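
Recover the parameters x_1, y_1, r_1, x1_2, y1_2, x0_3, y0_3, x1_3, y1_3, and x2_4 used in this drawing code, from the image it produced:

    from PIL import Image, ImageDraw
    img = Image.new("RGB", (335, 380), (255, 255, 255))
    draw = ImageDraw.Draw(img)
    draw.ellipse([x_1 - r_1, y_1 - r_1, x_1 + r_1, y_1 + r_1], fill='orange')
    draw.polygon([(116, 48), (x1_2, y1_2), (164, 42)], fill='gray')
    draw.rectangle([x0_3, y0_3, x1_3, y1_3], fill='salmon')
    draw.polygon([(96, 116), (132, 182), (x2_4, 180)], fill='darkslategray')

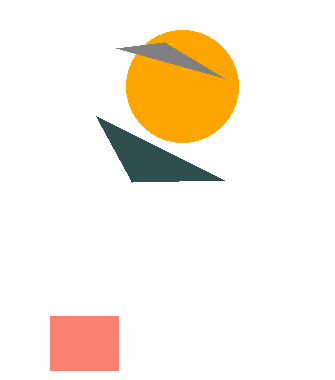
x_1 = 182, y_1 = 86, r_1 = 56, x1_2 = 224, y1_2 = 78, x0_3 = 50, y0_3 = 316, x1_3 = 118, y1_3 = 370, x2_4 = 224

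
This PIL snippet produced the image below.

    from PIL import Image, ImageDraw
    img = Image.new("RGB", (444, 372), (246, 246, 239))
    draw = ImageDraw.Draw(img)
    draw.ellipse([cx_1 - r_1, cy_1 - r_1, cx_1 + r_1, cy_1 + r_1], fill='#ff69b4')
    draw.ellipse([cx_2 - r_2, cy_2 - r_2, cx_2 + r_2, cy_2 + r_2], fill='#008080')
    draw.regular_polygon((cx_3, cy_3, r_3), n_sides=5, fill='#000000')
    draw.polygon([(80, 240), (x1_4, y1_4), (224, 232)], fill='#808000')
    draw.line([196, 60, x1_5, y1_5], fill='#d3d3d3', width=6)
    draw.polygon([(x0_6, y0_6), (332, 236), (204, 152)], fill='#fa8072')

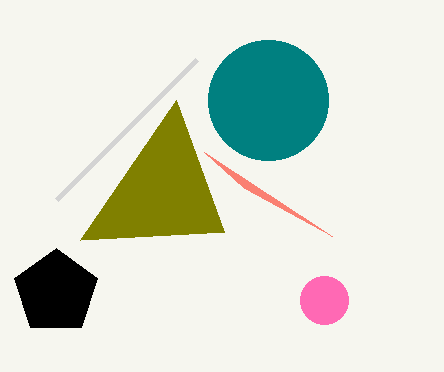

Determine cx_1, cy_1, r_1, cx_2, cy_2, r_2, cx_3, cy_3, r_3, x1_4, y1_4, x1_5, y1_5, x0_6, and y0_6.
cx_1 = 324
cy_1 = 300
r_1 = 24
cx_2 = 268
cy_2 = 100
r_2 = 60
cx_3 = 56
cy_3 = 292
r_3 = 44
x1_4 = 176
y1_4 = 100
x1_5 = 56
y1_5 = 200
x0_6 = 244
y0_6 = 188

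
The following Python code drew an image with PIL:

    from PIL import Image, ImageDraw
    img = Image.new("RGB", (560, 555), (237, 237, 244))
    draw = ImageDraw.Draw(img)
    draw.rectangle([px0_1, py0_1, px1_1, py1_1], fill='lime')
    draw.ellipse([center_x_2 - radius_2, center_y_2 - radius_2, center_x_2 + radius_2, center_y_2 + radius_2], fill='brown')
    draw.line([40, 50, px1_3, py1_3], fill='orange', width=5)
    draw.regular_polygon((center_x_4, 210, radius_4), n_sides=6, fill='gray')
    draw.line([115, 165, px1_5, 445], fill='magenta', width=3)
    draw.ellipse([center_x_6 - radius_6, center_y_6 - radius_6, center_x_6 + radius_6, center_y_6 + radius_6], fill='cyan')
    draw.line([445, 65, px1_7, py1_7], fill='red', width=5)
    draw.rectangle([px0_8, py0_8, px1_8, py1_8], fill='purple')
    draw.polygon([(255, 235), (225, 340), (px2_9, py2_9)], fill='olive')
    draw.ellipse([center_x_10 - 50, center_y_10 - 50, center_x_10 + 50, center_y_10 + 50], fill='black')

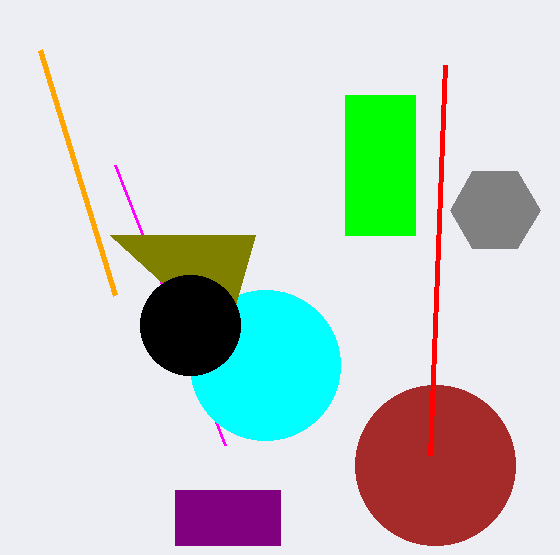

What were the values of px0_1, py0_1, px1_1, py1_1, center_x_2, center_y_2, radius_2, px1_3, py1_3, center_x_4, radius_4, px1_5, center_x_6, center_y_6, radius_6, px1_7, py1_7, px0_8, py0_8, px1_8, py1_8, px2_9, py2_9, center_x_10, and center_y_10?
px0_1 = 345, py0_1 = 95, px1_1 = 415, py1_1 = 235, center_x_2 = 435, center_y_2 = 465, radius_2 = 80, px1_3 = 115, py1_3 = 295, center_x_4 = 495, radius_4 = 45, px1_5 = 225, center_x_6 = 265, center_y_6 = 365, radius_6 = 75, px1_7 = 430, py1_7 = 455, px0_8 = 175, py0_8 = 490, px1_8 = 280, py1_8 = 545, px2_9 = 110, py2_9 = 235, center_x_10 = 190, center_y_10 = 325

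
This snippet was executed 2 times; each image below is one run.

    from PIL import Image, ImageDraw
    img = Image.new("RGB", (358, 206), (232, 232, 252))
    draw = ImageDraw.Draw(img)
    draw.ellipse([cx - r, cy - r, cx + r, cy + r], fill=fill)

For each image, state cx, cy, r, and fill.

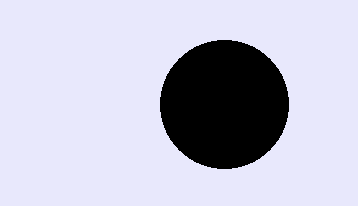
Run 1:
cx = 224
cy = 104
r = 64
fill = 'black'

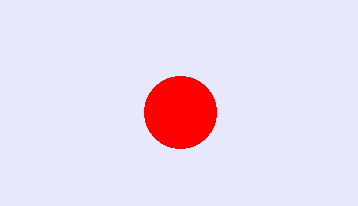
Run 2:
cx = 180; cy = 112; r = 36; fill = 'red'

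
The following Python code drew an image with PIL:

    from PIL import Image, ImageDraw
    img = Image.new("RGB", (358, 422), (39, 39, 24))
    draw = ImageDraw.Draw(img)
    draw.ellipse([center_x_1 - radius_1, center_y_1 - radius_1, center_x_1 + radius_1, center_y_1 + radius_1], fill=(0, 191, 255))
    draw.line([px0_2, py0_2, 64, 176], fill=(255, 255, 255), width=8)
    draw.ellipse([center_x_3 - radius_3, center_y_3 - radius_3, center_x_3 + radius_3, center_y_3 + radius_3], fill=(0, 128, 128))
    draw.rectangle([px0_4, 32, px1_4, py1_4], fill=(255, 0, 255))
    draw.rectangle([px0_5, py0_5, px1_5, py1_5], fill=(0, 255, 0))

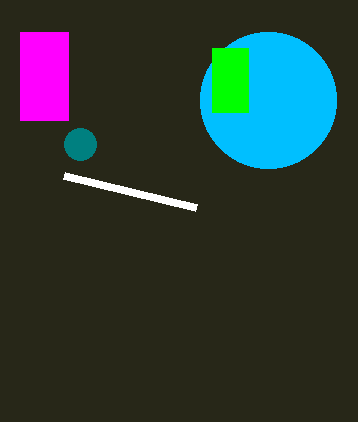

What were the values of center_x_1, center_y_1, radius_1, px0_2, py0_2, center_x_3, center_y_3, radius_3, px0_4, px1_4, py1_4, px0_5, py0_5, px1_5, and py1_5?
center_x_1 = 268
center_y_1 = 100
radius_1 = 68
px0_2 = 196
py0_2 = 208
center_x_3 = 80
center_y_3 = 144
radius_3 = 16
px0_4 = 20
px1_4 = 68
py1_4 = 120
px0_5 = 212
py0_5 = 48
px1_5 = 248
py1_5 = 112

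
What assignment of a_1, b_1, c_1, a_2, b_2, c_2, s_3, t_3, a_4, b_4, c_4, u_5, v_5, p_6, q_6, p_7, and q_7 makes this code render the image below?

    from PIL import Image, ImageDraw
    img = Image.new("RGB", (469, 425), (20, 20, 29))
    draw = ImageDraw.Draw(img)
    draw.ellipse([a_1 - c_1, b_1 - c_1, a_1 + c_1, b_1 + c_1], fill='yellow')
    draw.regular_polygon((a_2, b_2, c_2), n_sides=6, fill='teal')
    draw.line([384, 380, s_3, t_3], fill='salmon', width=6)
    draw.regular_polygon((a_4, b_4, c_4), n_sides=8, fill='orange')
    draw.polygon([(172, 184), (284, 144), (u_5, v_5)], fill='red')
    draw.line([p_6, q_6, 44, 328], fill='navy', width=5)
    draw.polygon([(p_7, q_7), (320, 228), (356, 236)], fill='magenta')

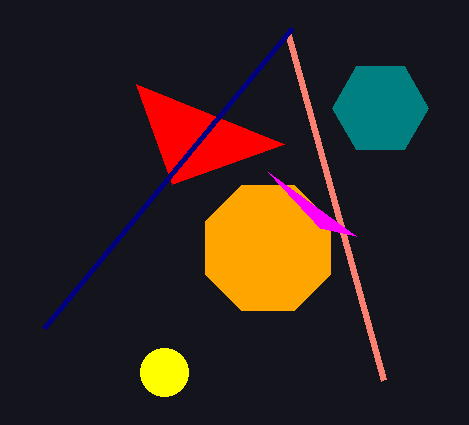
a_1 = 164, b_1 = 372, c_1 = 24, a_2 = 380, b_2 = 108, c_2 = 48, s_3 = 288, t_3 = 32, a_4 = 268, b_4 = 248, c_4 = 68, u_5 = 136, v_5 = 84, p_6 = 292, q_6 = 28, p_7 = 268, q_7 = 172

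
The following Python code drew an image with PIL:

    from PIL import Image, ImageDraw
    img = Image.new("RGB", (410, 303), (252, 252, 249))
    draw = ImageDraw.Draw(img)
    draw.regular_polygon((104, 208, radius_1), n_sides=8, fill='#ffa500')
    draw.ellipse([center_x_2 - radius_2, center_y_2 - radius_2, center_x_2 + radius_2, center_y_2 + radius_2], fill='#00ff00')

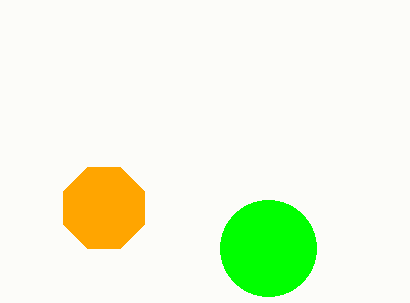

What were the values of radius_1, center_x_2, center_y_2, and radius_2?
radius_1 = 44, center_x_2 = 268, center_y_2 = 248, radius_2 = 48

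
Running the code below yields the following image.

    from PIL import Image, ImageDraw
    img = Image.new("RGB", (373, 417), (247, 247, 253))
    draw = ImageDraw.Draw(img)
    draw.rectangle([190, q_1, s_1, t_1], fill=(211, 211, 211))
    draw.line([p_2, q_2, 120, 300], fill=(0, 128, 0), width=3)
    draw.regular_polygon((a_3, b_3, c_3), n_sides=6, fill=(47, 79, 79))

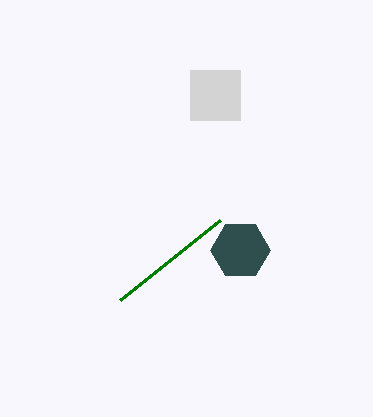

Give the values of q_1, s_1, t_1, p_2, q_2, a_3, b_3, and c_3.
q_1 = 70; s_1 = 240; t_1 = 120; p_2 = 220; q_2 = 220; a_3 = 240; b_3 = 250; c_3 = 30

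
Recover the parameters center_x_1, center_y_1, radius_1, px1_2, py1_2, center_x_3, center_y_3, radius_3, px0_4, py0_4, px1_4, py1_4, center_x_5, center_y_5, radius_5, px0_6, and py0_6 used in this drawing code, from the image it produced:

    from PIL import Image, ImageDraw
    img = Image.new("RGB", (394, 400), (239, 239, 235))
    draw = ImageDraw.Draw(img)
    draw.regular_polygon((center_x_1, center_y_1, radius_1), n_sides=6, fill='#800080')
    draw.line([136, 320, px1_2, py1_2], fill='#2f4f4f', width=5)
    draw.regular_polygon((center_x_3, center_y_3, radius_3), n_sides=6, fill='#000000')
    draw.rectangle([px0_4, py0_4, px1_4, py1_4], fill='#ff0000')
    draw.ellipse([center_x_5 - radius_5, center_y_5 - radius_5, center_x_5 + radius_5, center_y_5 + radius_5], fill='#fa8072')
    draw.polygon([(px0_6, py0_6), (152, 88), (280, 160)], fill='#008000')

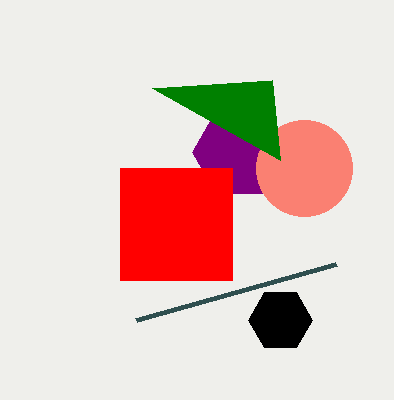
center_x_1 = 240
center_y_1 = 152
radius_1 = 48
px1_2 = 336
py1_2 = 264
center_x_3 = 280
center_y_3 = 320
radius_3 = 32
px0_4 = 120
py0_4 = 168
px1_4 = 232
py1_4 = 280
center_x_5 = 304
center_y_5 = 168
radius_5 = 48
px0_6 = 272
py0_6 = 80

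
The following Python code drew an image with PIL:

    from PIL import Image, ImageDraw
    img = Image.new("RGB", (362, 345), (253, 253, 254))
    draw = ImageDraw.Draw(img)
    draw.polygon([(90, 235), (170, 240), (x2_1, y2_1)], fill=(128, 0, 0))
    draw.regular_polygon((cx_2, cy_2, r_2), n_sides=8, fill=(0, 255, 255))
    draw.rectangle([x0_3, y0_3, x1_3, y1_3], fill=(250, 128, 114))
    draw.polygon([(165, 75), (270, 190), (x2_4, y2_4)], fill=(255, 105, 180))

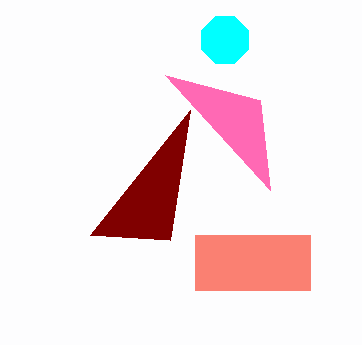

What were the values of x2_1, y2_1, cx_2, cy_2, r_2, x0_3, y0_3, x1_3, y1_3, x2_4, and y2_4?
x2_1 = 190
y2_1 = 110
cx_2 = 225
cy_2 = 40
r_2 = 25
x0_3 = 195
y0_3 = 235
x1_3 = 310
y1_3 = 290
x2_4 = 260
y2_4 = 100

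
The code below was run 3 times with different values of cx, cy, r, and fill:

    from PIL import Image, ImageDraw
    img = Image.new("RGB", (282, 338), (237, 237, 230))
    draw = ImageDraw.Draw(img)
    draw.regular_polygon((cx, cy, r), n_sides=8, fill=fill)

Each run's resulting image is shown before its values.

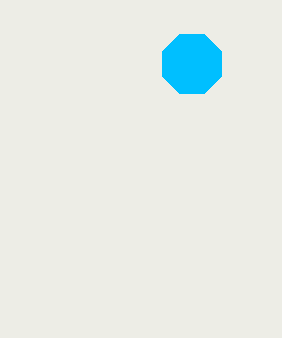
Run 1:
cx = 192; cy = 64; r = 32; fill = 'deepskyblue'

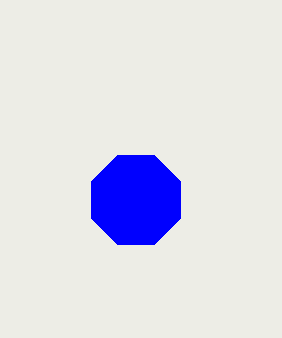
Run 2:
cx = 136
cy = 200
r = 48
fill = 'blue'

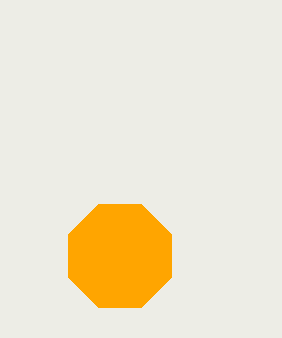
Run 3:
cx = 120
cy = 256
r = 56
fill = 'orange'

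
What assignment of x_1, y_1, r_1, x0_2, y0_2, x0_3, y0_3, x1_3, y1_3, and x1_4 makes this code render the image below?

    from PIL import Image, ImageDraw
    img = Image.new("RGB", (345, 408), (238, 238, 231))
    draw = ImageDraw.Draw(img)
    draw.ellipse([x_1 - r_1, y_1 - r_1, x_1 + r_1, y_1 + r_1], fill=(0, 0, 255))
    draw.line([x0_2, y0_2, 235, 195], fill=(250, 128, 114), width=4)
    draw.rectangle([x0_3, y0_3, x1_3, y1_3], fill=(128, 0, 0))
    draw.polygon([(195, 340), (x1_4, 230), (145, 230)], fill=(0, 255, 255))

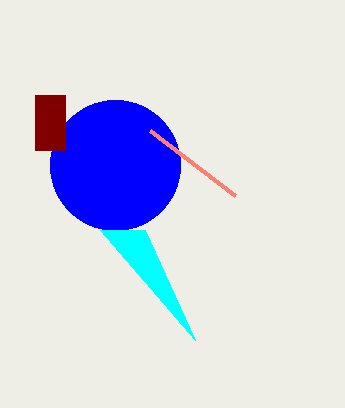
x_1 = 115; y_1 = 165; r_1 = 65; x0_2 = 150; y0_2 = 130; x0_3 = 35; y0_3 = 95; x1_3 = 65; y1_3 = 150; x1_4 = 100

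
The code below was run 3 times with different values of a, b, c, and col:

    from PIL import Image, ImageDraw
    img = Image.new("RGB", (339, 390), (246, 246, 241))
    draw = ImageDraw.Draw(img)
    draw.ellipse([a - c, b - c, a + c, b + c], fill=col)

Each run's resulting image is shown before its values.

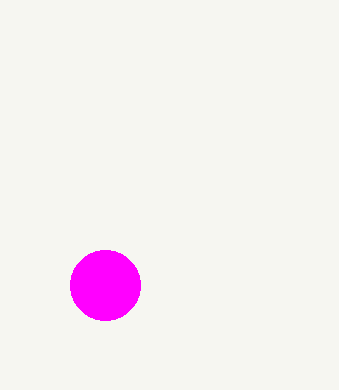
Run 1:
a = 105; b = 285; c = 35; col = 'magenta'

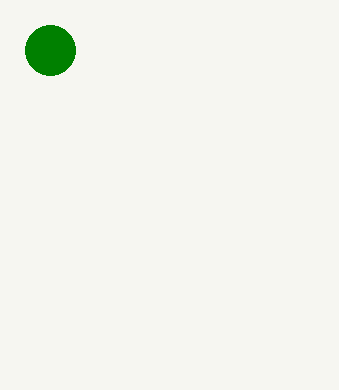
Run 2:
a = 50
b = 50
c = 25
col = 'green'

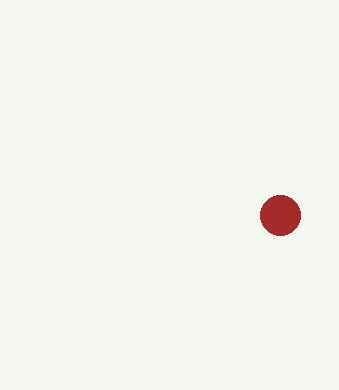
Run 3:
a = 280; b = 215; c = 20; col = 'brown'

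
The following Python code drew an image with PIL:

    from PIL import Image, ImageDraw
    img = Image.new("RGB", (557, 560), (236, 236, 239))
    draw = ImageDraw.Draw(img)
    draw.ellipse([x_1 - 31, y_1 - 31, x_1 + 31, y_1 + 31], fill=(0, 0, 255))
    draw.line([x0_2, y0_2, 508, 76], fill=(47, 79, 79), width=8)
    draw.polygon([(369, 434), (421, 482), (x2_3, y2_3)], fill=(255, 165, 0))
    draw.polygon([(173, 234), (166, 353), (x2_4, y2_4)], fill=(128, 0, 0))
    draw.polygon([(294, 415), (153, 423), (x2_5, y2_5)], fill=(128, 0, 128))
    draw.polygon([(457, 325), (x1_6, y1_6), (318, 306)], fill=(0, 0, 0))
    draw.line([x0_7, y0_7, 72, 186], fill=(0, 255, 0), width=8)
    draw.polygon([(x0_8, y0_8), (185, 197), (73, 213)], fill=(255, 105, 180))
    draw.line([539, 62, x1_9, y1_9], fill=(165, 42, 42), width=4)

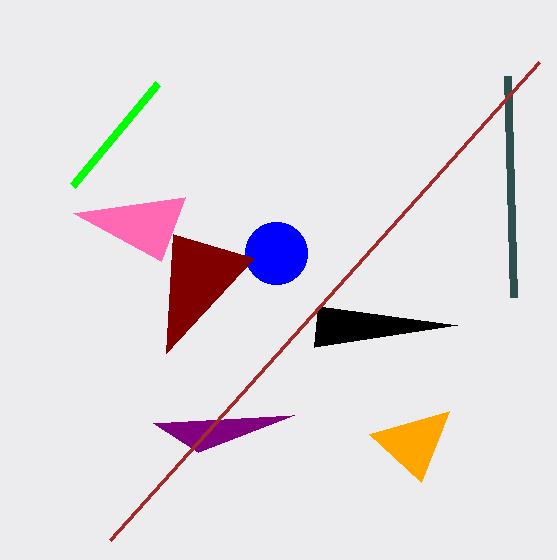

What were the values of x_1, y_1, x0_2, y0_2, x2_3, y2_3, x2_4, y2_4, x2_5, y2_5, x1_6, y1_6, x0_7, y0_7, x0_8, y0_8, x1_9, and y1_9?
x_1 = 276
y_1 = 253
x0_2 = 514
y0_2 = 297
x2_3 = 449
y2_3 = 411
x2_4 = 254
y2_4 = 258
x2_5 = 198
y2_5 = 452
x1_6 = 314
y1_6 = 347
x0_7 = 157
y0_7 = 84
x0_8 = 161
y0_8 = 261
x1_9 = 110
y1_9 = 540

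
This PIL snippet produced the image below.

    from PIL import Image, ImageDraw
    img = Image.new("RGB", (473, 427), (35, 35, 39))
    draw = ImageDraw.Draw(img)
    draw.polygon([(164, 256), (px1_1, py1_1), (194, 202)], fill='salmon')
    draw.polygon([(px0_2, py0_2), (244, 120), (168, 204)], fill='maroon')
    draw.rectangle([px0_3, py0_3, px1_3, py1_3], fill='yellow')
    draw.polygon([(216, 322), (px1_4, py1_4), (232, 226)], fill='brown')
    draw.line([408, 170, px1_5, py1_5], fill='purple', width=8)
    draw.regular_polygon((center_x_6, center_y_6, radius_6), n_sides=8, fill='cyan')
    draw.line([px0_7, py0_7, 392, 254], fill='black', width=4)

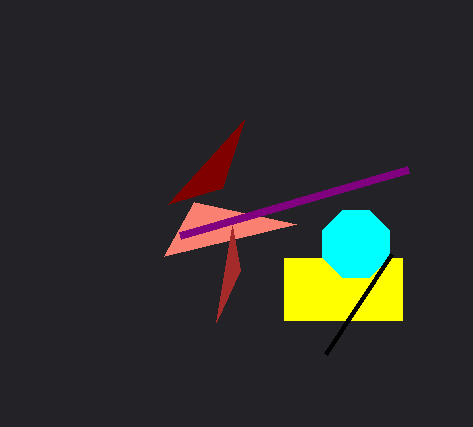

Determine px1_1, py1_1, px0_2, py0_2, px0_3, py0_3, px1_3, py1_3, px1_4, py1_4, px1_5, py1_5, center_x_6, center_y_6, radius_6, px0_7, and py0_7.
px1_1 = 296; py1_1 = 224; px0_2 = 222; py0_2 = 188; px0_3 = 284; py0_3 = 258; px1_3 = 402; py1_3 = 320; px1_4 = 240; py1_4 = 270; px1_5 = 180; py1_5 = 236; center_x_6 = 356; center_y_6 = 244; radius_6 = 36; px0_7 = 326; py0_7 = 354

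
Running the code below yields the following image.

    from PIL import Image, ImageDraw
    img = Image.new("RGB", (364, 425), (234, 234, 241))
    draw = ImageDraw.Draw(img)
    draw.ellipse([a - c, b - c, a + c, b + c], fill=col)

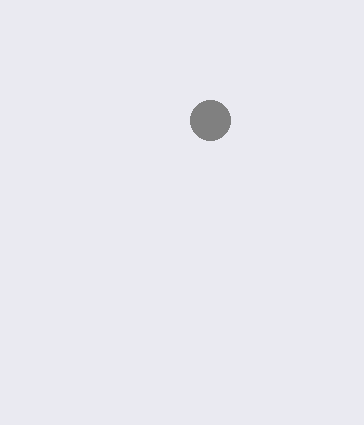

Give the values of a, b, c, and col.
a = 210; b = 120; c = 20; col = 'gray'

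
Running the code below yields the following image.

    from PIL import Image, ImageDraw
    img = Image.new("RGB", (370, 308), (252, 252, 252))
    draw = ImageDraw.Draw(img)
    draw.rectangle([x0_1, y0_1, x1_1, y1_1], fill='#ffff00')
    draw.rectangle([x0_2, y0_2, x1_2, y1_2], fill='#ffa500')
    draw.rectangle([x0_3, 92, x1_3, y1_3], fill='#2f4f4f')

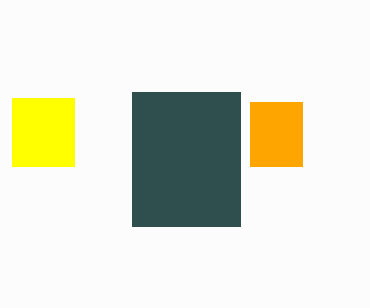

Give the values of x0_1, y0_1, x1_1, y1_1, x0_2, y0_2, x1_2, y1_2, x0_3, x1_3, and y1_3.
x0_1 = 12; y0_1 = 98; x1_1 = 74; y1_1 = 166; x0_2 = 250; y0_2 = 102; x1_2 = 302; y1_2 = 166; x0_3 = 132; x1_3 = 240; y1_3 = 226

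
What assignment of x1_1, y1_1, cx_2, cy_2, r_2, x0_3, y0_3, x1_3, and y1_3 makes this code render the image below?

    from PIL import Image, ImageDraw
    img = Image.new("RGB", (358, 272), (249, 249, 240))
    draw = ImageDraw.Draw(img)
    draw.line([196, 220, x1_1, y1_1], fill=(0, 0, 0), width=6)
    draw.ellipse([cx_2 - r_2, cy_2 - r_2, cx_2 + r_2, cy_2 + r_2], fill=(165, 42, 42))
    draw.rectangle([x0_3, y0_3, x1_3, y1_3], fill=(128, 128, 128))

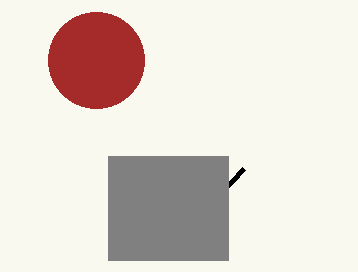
x1_1 = 244
y1_1 = 168
cx_2 = 96
cy_2 = 60
r_2 = 48
x0_3 = 108
y0_3 = 156
x1_3 = 228
y1_3 = 260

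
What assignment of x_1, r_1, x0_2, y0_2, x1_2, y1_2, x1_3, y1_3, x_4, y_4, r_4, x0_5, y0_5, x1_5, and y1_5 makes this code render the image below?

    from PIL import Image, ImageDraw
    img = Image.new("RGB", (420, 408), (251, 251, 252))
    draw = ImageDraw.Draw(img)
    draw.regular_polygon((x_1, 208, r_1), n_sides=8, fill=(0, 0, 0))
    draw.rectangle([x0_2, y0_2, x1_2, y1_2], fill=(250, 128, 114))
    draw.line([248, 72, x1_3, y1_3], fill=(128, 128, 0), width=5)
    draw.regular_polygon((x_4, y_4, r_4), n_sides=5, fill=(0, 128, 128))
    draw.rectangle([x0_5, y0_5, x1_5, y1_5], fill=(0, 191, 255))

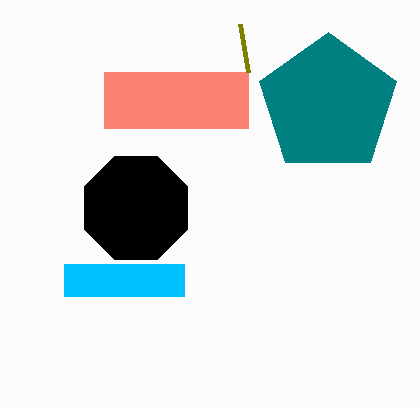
x_1 = 136; r_1 = 56; x0_2 = 104; y0_2 = 72; x1_2 = 248; y1_2 = 128; x1_3 = 240; y1_3 = 24; x_4 = 328; y_4 = 104; r_4 = 72; x0_5 = 64; y0_5 = 264; x1_5 = 184; y1_5 = 296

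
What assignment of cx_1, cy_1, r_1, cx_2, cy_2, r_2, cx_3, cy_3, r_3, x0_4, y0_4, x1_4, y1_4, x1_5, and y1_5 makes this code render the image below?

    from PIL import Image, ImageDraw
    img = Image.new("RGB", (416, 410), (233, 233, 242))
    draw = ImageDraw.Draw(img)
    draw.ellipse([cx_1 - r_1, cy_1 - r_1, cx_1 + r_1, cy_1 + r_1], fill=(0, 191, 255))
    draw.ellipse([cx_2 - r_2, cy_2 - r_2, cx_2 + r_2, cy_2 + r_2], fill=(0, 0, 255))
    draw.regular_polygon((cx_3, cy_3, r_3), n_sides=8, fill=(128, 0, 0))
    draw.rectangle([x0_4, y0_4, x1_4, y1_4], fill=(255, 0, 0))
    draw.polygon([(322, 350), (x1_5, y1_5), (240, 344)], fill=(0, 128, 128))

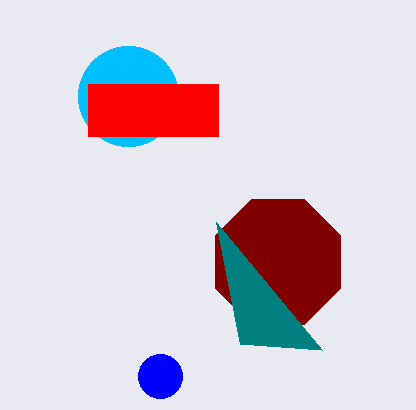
cx_1 = 128, cy_1 = 96, r_1 = 50, cx_2 = 160, cy_2 = 376, r_2 = 22, cx_3 = 278, cy_3 = 262, r_3 = 68, x0_4 = 88, y0_4 = 84, x1_4 = 218, y1_4 = 136, x1_5 = 216, y1_5 = 222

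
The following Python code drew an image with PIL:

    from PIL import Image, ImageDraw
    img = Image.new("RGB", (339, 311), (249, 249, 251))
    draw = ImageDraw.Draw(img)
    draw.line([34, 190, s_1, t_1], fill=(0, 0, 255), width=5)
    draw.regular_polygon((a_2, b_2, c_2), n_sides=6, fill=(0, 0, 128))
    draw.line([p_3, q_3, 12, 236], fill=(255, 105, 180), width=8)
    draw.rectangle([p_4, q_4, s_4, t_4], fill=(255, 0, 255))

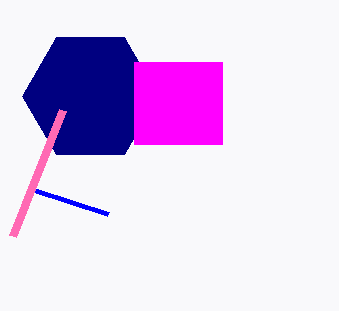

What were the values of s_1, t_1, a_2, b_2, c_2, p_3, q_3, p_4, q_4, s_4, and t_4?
s_1 = 108
t_1 = 214
a_2 = 90
b_2 = 96
c_2 = 68
p_3 = 62
q_3 = 110
p_4 = 134
q_4 = 62
s_4 = 222
t_4 = 144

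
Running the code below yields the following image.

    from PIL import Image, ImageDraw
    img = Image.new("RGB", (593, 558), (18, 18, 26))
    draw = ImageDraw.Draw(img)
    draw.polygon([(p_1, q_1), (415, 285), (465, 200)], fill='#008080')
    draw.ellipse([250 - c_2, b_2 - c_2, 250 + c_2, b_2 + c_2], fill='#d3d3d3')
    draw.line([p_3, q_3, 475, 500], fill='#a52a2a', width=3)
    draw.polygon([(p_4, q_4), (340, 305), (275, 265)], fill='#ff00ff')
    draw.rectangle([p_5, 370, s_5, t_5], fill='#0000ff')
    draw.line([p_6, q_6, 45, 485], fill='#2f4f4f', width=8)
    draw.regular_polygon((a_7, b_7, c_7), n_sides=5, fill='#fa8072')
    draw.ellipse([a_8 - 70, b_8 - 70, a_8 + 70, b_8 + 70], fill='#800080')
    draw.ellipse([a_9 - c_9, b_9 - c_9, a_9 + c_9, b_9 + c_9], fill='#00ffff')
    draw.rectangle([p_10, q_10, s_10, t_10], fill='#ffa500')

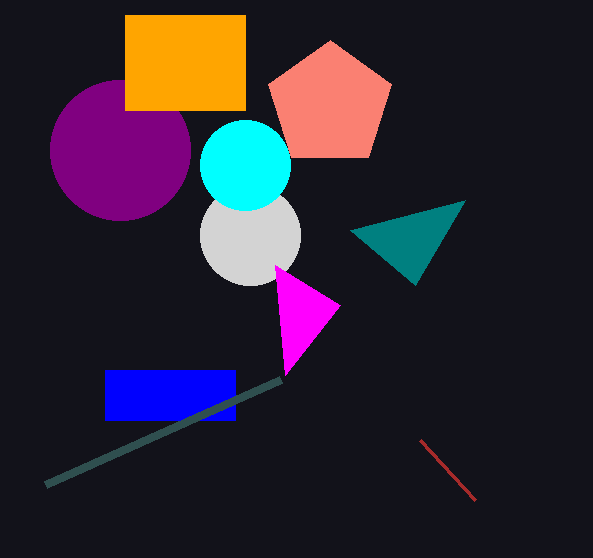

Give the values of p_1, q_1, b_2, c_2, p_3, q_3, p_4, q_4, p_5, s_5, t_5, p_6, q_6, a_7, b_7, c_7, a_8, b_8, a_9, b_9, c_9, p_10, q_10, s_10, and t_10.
p_1 = 350, q_1 = 230, b_2 = 235, c_2 = 50, p_3 = 420, q_3 = 440, p_4 = 285, q_4 = 375, p_5 = 105, s_5 = 235, t_5 = 420, p_6 = 280, q_6 = 380, a_7 = 330, b_7 = 105, c_7 = 65, a_8 = 120, b_8 = 150, a_9 = 245, b_9 = 165, c_9 = 45, p_10 = 125, q_10 = 15, s_10 = 245, t_10 = 110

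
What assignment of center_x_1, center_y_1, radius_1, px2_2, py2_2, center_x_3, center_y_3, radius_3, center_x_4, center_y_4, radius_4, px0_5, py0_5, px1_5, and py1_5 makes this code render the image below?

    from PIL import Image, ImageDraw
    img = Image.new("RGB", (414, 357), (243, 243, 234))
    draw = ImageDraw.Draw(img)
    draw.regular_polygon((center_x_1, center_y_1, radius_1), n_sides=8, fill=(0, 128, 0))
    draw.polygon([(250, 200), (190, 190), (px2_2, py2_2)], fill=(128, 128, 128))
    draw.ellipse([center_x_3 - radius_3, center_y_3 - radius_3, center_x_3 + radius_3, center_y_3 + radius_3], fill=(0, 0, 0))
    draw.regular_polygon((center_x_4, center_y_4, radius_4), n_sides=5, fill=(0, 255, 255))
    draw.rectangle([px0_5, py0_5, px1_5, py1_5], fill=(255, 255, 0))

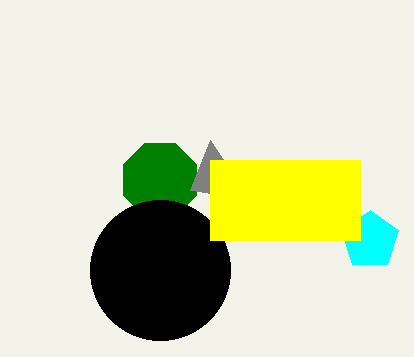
center_x_1 = 160
center_y_1 = 180
radius_1 = 40
px2_2 = 210
py2_2 = 140
center_x_3 = 160
center_y_3 = 270
radius_3 = 70
center_x_4 = 370
center_y_4 = 240
radius_4 = 30
px0_5 = 210
py0_5 = 160
px1_5 = 360
py1_5 = 240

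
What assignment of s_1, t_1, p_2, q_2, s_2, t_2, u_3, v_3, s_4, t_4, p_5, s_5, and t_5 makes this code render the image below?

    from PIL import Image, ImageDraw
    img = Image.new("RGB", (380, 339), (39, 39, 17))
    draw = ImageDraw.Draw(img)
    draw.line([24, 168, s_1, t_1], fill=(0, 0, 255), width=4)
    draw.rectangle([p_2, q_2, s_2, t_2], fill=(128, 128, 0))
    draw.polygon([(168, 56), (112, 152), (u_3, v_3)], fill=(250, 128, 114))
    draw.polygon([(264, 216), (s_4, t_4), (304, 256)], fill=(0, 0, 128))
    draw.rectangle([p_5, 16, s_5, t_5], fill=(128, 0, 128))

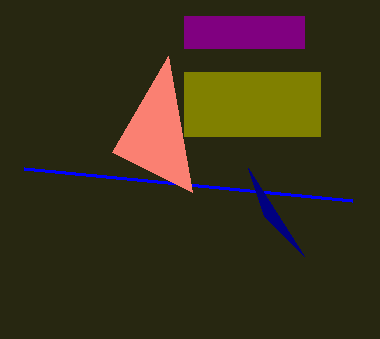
s_1 = 352, t_1 = 200, p_2 = 184, q_2 = 72, s_2 = 320, t_2 = 136, u_3 = 192, v_3 = 192, s_4 = 248, t_4 = 168, p_5 = 184, s_5 = 304, t_5 = 48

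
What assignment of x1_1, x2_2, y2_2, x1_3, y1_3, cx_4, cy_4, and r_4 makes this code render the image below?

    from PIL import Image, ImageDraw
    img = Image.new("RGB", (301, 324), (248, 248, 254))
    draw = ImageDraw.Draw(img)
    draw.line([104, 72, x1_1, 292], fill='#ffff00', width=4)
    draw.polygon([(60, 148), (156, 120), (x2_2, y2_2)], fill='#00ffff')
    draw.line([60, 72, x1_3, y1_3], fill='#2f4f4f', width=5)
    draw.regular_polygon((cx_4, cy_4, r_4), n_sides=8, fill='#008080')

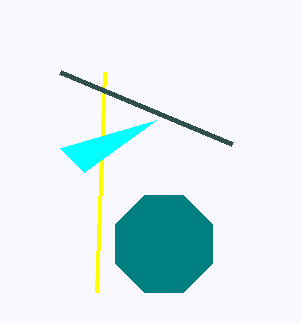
x1_1 = 96; x2_2 = 84; y2_2 = 172; x1_3 = 232; y1_3 = 144; cx_4 = 164; cy_4 = 244; r_4 = 52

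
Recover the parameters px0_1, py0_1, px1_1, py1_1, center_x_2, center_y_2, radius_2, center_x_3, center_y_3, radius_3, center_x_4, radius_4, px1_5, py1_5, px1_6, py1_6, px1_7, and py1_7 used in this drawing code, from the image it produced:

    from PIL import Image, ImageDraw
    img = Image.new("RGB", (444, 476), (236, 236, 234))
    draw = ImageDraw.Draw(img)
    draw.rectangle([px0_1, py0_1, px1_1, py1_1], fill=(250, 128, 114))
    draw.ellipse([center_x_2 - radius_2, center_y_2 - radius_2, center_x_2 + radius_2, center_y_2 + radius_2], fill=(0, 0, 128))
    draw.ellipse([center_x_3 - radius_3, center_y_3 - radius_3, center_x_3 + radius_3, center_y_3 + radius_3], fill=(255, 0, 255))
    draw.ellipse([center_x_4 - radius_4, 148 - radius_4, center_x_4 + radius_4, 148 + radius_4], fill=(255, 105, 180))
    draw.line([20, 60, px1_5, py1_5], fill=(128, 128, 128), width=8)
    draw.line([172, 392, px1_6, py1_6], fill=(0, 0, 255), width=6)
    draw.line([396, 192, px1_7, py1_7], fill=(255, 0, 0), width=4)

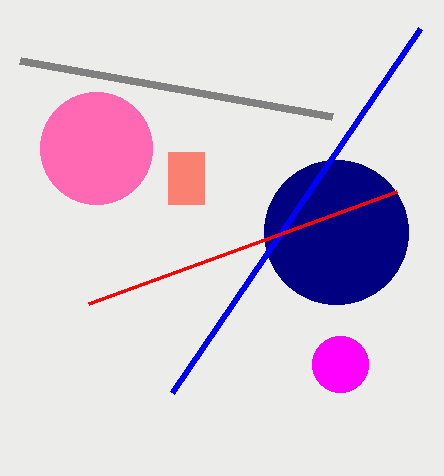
px0_1 = 168, py0_1 = 152, px1_1 = 204, py1_1 = 204, center_x_2 = 336, center_y_2 = 232, radius_2 = 72, center_x_3 = 340, center_y_3 = 364, radius_3 = 28, center_x_4 = 96, radius_4 = 56, px1_5 = 332, py1_5 = 116, px1_6 = 420, py1_6 = 28, px1_7 = 88, py1_7 = 304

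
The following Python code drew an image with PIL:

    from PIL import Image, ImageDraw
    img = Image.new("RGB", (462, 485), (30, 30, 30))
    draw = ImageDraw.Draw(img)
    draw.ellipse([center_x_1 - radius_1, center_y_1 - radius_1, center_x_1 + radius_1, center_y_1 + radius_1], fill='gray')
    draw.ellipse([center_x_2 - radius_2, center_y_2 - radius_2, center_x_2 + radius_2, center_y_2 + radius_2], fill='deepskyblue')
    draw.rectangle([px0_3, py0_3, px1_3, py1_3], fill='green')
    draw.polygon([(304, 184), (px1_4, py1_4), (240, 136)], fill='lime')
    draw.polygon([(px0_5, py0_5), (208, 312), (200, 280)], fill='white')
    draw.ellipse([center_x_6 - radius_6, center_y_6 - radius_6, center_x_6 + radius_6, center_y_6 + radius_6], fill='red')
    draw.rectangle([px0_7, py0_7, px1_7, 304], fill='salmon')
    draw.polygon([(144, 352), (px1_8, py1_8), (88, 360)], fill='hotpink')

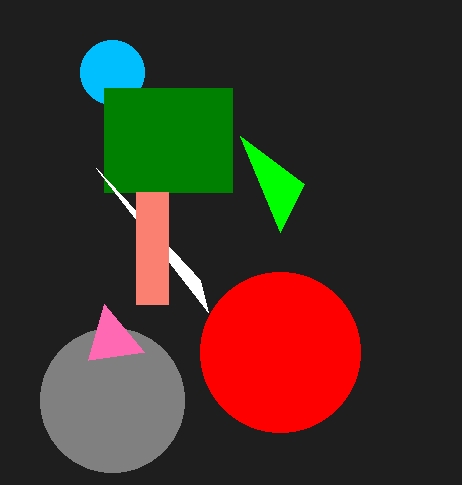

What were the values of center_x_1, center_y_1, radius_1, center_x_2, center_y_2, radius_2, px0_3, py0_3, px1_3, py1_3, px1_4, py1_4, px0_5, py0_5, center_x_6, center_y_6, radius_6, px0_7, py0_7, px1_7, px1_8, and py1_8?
center_x_1 = 112
center_y_1 = 400
radius_1 = 72
center_x_2 = 112
center_y_2 = 72
radius_2 = 32
px0_3 = 104
py0_3 = 88
px1_3 = 232
py1_3 = 192
px1_4 = 280
py1_4 = 232
px0_5 = 96
py0_5 = 168
center_x_6 = 280
center_y_6 = 352
radius_6 = 80
px0_7 = 136
py0_7 = 192
px1_7 = 168
px1_8 = 104
py1_8 = 304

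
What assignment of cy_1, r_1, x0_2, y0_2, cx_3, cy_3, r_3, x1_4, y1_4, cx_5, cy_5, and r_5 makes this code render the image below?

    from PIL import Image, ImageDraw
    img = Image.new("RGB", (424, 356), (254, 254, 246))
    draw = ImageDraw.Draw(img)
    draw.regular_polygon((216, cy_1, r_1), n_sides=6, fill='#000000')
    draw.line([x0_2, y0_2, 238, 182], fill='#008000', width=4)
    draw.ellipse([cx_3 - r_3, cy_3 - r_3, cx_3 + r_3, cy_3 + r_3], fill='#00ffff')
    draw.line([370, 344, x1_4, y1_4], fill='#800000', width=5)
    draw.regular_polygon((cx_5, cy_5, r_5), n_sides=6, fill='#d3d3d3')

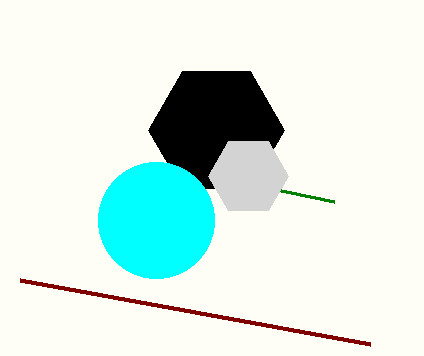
cy_1 = 130, r_1 = 68, x0_2 = 334, y0_2 = 202, cx_3 = 156, cy_3 = 220, r_3 = 58, x1_4 = 20, y1_4 = 280, cx_5 = 248, cy_5 = 176, r_5 = 40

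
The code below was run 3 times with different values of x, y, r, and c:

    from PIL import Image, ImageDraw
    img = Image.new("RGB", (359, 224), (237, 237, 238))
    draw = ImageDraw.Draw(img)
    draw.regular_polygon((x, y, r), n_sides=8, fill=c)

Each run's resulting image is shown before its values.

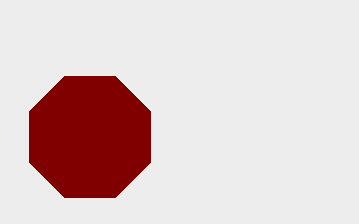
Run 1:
x = 90
y = 137
r = 66
c = 'maroon'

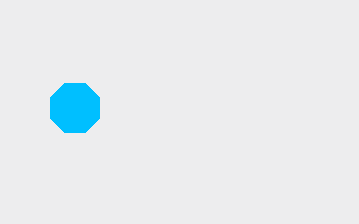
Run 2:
x = 75; y = 108; r = 27; c = 'deepskyblue'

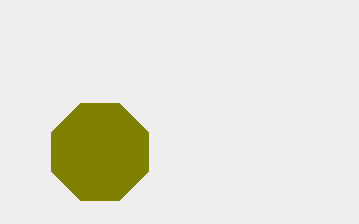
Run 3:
x = 100; y = 152; r = 52; c = 'olive'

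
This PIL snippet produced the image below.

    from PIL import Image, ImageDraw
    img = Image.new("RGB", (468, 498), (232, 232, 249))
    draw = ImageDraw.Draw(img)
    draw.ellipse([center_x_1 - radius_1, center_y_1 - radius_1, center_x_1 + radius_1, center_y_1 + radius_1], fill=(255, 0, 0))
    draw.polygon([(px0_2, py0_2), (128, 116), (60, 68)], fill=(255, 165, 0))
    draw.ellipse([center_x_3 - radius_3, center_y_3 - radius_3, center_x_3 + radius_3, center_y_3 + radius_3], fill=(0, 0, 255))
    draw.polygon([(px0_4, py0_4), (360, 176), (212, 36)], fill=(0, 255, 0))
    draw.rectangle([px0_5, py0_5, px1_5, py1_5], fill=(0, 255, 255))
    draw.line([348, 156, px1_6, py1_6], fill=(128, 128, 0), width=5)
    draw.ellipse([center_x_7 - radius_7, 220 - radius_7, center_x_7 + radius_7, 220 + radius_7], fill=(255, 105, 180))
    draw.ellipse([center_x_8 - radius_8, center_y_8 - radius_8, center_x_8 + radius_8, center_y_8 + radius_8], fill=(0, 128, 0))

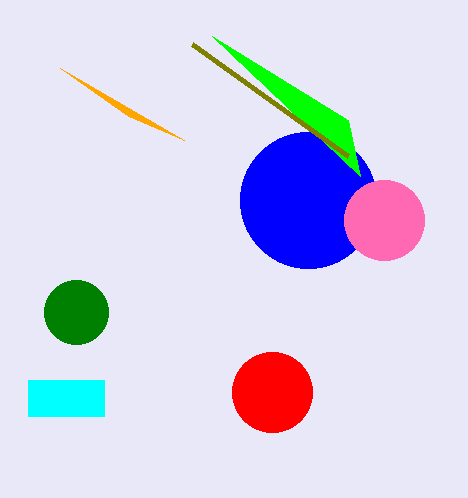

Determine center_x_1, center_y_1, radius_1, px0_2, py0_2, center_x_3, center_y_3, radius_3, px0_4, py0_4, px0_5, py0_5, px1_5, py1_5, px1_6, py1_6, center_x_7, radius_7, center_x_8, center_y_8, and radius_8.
center_x_1 = 272
center_y_1 = 392
radius_1 = 40
px0_2 = 184
py0_2 = 140
center_x_3 = 308
center_y_3 = 200
radius_3 = 68
px0_4 = 348
py0_4 = 120
px0_5 = 28
py0_5 = 380
px1_5 = 104
py1_5 = 416
px1_6 = 192
py1_6 = 44
center_x_7 = 384
radius_7 = 40
center_x_8 = 76
center_y_8 = 312
radius_8 = 32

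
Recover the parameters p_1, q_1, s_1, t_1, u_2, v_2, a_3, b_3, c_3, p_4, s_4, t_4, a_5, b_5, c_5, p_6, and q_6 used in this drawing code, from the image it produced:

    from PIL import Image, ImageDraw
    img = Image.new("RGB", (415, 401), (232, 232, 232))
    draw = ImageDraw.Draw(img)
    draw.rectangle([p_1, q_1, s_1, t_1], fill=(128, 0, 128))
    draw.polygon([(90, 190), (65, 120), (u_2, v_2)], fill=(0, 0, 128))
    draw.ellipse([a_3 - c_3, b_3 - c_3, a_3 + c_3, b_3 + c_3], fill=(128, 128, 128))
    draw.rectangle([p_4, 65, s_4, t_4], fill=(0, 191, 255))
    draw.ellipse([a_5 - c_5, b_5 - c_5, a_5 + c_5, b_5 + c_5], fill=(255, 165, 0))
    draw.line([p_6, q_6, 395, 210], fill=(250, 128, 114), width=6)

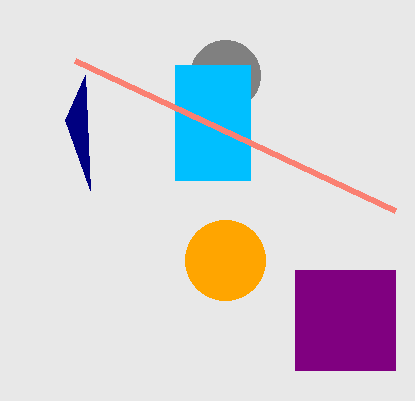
p_1 = 295
q_1 = 270
s_1 = 395
t_1 = 370
u_2 = 85
v_2 = 75
a_3 = 225
b_3 = 75
c_3 = 35
p_4 = 175
s_4 = 250
t_4 = 180
a_5 = 225
b_5 = 260
c_5 = 40
p_6 = 75
q_6 = 60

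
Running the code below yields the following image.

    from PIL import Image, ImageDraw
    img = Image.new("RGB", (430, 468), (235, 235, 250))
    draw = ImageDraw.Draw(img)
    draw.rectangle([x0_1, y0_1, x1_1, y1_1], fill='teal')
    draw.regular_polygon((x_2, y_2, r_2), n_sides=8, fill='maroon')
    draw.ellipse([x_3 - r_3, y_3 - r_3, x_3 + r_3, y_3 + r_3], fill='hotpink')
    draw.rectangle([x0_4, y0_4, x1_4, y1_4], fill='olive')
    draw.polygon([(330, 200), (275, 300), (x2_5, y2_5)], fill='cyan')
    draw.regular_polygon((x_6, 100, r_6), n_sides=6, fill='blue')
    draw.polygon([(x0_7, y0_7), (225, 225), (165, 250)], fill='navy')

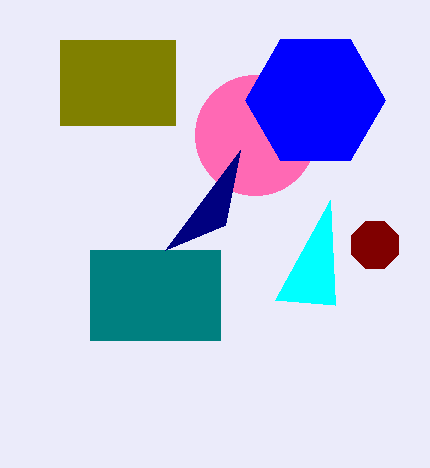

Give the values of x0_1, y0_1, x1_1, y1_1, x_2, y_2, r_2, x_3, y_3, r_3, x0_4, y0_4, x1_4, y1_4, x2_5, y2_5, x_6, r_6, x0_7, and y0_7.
x0_1 = 90
y0_1 = 250
x1_1 = 220
y1_1 = 340
x_2 = 375
y_2 = 245
r_2 = 25
x_3 = 255
y_3 = 135
r_3 = 60
x0_4 = 60
y0_4 = 40
x1_4 = 175
y1_4 = 125
x2_5 = 335
y2_5 = 305
x_6 = 315
r_6 = 70
x0_7 = 240
y0_7 = 150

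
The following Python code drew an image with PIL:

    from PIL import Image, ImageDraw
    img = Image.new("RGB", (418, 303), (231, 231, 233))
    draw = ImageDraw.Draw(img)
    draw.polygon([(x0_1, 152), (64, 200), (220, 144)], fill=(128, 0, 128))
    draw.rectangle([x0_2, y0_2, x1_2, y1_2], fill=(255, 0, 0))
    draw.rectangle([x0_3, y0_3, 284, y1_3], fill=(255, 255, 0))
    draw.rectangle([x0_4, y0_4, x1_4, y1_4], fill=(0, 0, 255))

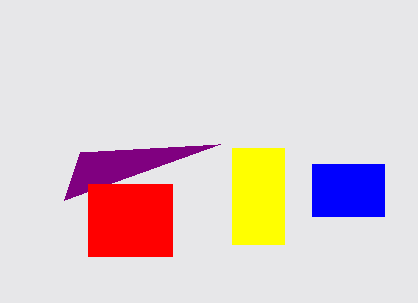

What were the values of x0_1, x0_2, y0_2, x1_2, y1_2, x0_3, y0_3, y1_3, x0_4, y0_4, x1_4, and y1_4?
x0_1 = 80, x0_2 = 88, y0_2 = 184, x1_2 = 172, y1_2 = 256, x0_3 = 232, y0_3 = 148, y1_3 = 244, x0_4 = 312, y0_4 = 164, x1_4 = 384, y1_4 = 216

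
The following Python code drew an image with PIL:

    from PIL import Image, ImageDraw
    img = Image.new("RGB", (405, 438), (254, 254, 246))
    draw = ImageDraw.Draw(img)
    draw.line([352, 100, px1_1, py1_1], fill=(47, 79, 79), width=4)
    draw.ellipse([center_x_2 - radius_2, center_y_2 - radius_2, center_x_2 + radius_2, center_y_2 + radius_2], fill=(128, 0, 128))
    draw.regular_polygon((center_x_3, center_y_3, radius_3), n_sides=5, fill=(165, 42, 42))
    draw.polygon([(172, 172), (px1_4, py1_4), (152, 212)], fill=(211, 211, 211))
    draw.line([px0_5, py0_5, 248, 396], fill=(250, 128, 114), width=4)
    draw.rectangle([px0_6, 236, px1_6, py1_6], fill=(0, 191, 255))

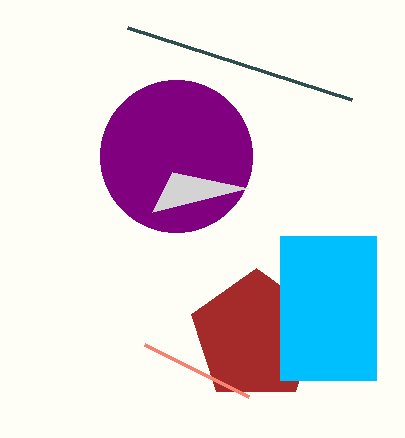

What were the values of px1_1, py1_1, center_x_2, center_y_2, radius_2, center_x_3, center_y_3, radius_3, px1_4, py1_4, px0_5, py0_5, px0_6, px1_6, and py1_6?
px1_1 = 128
py1_1 = 28
center_x_2 = 176
center_y_2 = 156
radius_2 = 76
center_x_3 = 256
center_y_3 = 336
radius_3 = 68
px1_4 = 248
py1_4 = 188
px0_5 = 144
py0_5 = 344
px0_6 = 280
px1_6 = 376
py1_6 = 380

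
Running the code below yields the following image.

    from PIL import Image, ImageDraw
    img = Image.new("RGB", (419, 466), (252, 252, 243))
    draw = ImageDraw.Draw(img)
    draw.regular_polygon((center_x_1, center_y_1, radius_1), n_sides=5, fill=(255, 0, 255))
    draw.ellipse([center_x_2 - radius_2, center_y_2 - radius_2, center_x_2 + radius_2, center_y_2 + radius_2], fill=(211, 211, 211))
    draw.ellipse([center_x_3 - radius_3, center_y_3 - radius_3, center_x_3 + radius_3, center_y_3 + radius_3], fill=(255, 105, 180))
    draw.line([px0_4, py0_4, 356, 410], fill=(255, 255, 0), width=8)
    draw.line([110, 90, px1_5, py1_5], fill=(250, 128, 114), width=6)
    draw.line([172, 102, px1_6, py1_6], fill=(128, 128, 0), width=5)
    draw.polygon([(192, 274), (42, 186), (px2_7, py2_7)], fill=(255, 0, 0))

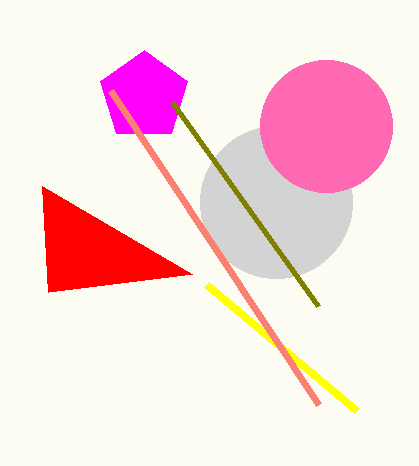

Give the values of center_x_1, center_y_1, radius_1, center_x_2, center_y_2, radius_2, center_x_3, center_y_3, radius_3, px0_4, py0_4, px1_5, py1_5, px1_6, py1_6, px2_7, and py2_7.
center_x_1 = 144, center_y_1 = 96, radius_1 = 46, center_x_2 = 276, center_y_2 = 202, radius_2 = 76, center_x_3 = 326, center_y_3 = 126, radius_3 = 66, px0_4 = 206, py0_4 = 284, px1_5 = 318, py1_5 = 404, px1_6 = 318, py1_6 = 306, px2_7 = 48, py2_7 = 292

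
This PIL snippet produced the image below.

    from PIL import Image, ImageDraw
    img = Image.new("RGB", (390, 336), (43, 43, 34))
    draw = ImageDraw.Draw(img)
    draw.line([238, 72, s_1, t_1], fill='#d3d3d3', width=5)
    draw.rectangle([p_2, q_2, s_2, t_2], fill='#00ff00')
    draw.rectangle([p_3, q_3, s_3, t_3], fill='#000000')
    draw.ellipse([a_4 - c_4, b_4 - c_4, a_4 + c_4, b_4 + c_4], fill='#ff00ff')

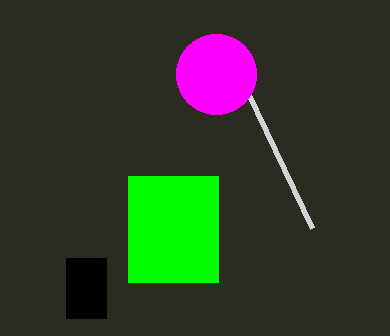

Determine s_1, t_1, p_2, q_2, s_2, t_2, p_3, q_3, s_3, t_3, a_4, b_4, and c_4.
s_1 = 312, t_1 = 228, p_2 = 128, q_2 = 176, s_2 = 218, t_2 = 282, p_3 = 66, q_3 = 258, s_3 = 106, t_3 = 318, a_4 = 216, b_4 = 74, c_4 = 40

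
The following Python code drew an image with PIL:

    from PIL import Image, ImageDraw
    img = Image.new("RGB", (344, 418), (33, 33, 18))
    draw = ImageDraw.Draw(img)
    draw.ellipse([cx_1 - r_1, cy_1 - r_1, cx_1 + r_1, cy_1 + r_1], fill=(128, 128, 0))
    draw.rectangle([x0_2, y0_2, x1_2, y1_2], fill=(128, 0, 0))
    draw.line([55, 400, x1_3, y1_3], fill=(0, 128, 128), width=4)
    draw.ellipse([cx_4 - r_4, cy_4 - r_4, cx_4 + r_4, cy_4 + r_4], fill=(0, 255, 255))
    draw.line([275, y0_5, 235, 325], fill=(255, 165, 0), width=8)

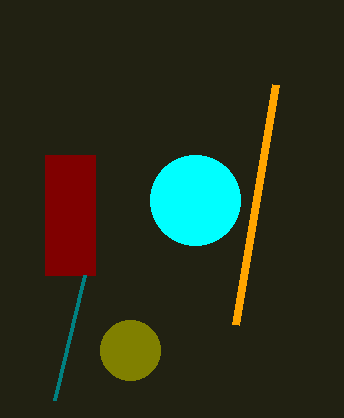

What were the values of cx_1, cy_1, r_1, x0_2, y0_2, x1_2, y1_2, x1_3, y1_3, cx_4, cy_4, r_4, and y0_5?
cx_1 = 130; cy_1 = 350; r_1 = 30; x0_2 = 45; y0_2 = 155; x1_2 = 95; y1_2 = 275; x1_3 = 85; y1_3 = 275; cx_4 = 195; cy_4 = 200; r_4 = 45; y0_5 = 85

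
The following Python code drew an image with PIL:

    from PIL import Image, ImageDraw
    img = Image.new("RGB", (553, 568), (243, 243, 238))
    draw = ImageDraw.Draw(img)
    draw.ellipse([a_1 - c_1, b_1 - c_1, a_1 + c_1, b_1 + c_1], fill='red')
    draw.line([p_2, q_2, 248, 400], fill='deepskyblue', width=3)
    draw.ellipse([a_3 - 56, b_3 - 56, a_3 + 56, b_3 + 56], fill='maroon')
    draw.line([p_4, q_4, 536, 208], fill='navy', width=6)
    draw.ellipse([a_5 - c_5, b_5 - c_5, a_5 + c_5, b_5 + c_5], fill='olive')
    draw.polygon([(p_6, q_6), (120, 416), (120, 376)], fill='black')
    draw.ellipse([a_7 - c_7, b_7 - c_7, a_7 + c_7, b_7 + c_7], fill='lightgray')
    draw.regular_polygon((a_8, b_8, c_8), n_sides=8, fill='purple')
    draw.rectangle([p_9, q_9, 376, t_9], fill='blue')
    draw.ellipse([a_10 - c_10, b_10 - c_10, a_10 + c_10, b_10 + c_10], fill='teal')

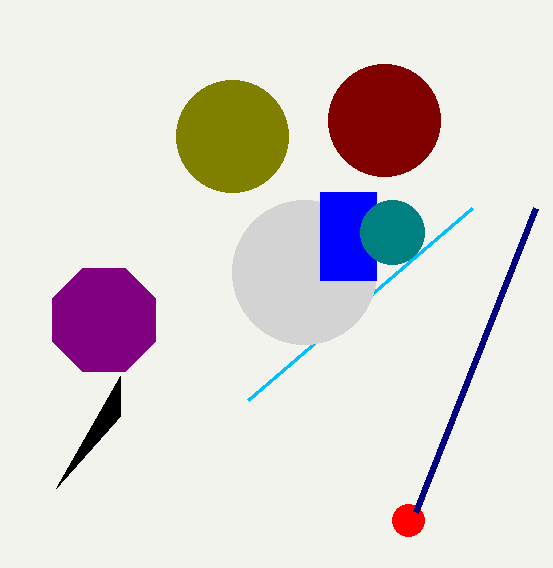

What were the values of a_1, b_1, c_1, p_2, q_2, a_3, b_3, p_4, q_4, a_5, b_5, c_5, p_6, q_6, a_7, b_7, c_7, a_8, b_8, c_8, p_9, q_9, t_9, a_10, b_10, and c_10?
a_1 = 408
b_1 = 520
c_1 = 16
p_2 = 472
q_2 = 208
a_3 = 384
b_3 = 120
p_4 = 416
q_4 = 512
a_5 = 232
b_5 = 136
c_5 = 56
p_6 = 56
q_6 = 488
a_7 = 304
b_7 = 272
c_7 = 72
a_8 = 104
b_8 = 320
c_8 = 56
p_9 = 320
q_9 = 192
t_9 = 280
a_10 = 392
b_10 = 232
c_10 = 32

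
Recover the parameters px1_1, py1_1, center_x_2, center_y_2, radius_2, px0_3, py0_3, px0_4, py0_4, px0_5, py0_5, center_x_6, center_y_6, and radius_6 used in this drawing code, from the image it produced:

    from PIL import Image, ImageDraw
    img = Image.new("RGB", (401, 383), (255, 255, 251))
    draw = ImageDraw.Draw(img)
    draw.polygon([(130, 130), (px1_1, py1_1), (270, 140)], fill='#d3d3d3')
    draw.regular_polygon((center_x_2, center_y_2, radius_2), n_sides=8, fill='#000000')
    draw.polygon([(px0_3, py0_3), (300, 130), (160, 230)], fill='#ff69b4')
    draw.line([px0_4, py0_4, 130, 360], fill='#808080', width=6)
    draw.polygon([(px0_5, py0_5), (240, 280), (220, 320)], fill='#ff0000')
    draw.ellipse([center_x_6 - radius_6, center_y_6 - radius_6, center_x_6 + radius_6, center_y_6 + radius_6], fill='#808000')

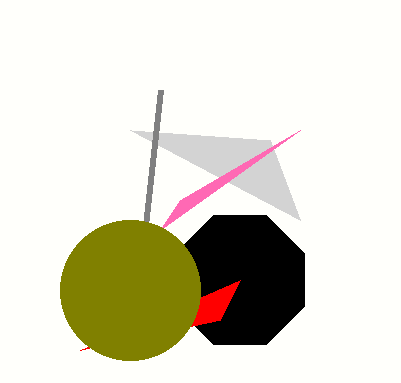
px1_1 = 300
py1_1 = 220
center_x_2 = 240
center_y_2 = 280
radius_2 = 70
px0_3 = 180
py0_3 = 200
px0_4 = 160
py0_4 = 90
px0_5 = 80
py0_5 = 350
center_x_6 = 130
center_y_6 = 290
radius_6 = 70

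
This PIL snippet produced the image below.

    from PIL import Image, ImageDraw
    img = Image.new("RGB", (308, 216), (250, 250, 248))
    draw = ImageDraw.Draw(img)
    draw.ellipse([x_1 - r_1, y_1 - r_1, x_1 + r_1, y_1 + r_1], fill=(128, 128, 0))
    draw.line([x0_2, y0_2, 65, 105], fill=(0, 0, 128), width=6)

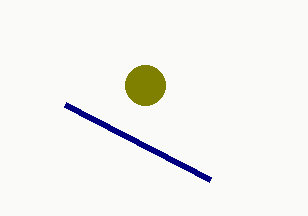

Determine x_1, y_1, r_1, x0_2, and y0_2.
x_1 = 145; y_1 = 85; r_1 = 20; x0_2 = 210; y0_2 = 180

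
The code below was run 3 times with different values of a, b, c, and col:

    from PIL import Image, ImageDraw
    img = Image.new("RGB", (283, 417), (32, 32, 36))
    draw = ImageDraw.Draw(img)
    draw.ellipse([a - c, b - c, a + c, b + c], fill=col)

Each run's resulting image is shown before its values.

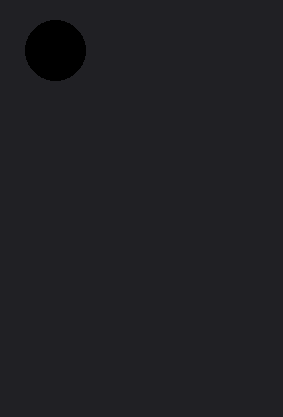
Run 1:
a = 55; b = 50; c = 30; col = 'black'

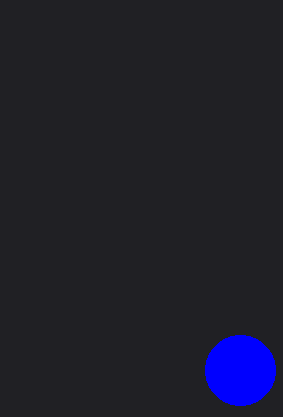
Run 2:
a = 240; b = 370; c = 35; col = 'blue'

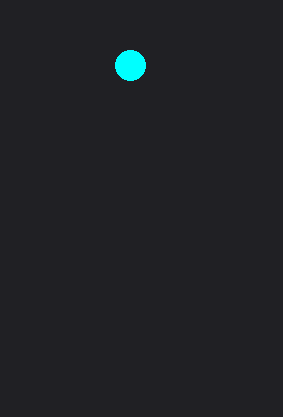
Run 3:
a = 130, b = 65, c = 15, col = 'cyan'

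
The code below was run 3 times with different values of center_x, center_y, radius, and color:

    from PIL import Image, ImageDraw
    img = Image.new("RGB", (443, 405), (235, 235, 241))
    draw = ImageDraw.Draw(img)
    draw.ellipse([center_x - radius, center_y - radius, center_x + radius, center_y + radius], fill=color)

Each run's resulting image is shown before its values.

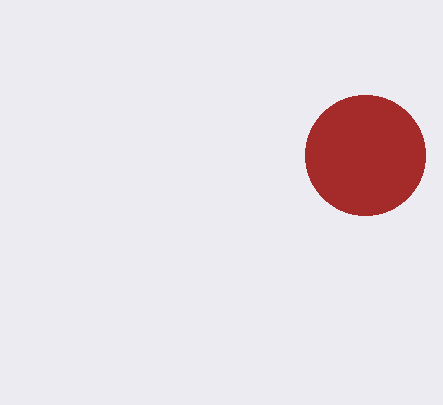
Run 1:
center_x = 365; center_y = 155; radius = 60; color = 'brown'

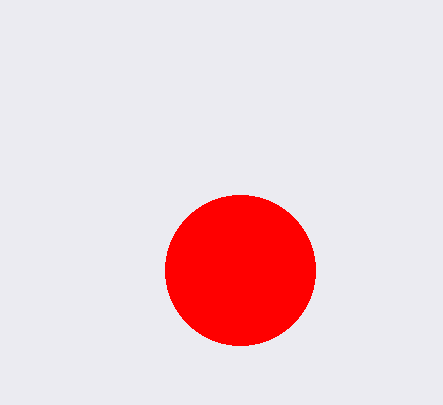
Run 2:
center_x = 240, center_y = 270, radius = 75, color = 'red'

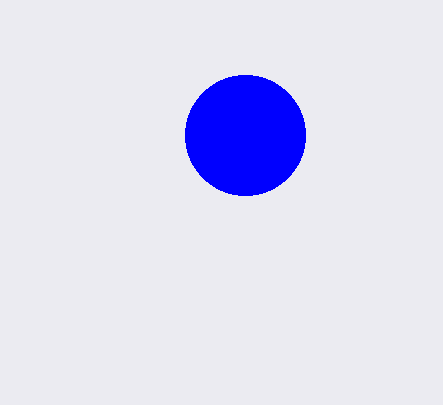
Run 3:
center_x = 245
center_y = 135
radius = 60
color = 'blue'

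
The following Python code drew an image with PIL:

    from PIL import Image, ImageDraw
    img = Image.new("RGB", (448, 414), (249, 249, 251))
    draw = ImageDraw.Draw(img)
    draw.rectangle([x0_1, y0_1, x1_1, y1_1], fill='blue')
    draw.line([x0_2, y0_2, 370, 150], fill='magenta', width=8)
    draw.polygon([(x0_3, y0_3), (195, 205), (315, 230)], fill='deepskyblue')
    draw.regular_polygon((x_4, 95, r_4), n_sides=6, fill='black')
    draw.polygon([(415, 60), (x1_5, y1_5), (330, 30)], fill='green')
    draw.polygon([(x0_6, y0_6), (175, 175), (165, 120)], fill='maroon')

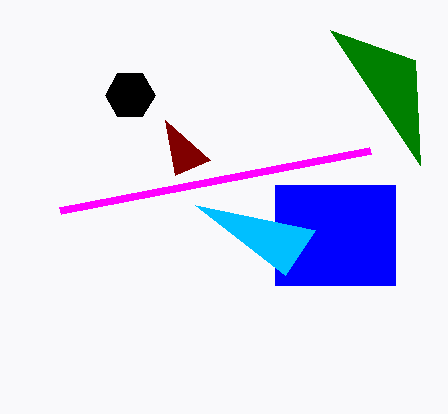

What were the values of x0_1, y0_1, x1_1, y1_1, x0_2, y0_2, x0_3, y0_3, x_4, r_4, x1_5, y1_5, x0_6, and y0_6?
x0_1 = 275
y0_1 = 185
x1_1 = 395
y1_1 = 285
x0_2 = 60
y0_2 = 210
x0_3 = 285
y0_3 = 275
x_4 = 130
r_4 = 25
x1_5 = 420
y1_5 = 165
x0_6 = 210
y0_6 = 160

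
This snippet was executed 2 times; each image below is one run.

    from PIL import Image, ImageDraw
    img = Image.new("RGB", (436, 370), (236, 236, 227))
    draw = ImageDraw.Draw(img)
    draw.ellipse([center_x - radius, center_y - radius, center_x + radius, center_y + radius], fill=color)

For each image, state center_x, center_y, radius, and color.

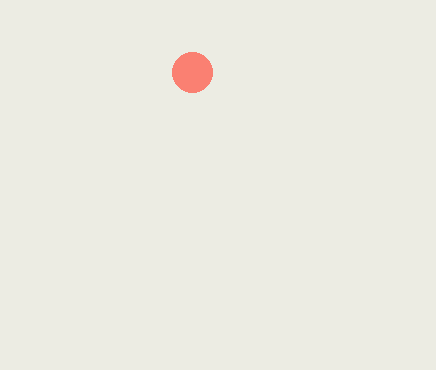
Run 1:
center_x = 192
center_y = 72
radius = 20
color = 'salmon'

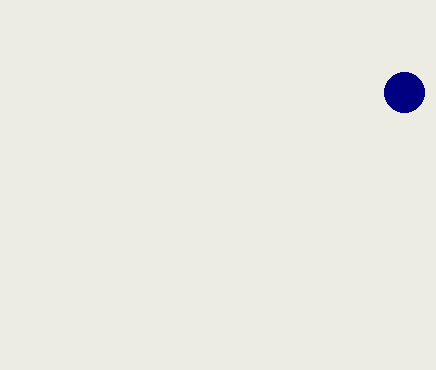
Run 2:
center_x = 404; center_y = 92; radius = 20; color = 'navy'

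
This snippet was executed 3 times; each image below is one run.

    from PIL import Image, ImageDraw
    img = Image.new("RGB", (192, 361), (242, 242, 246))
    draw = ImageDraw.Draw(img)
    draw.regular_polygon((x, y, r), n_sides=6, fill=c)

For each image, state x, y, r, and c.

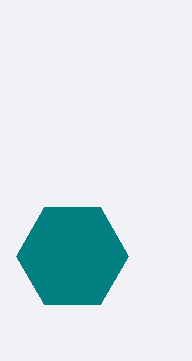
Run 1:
x = 72; y = 256; r = 56; c = 'teal'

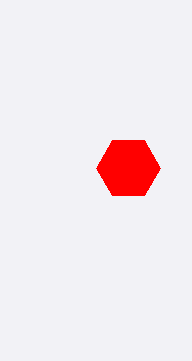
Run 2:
x = 128, y = 168, r = 32, c = 'red'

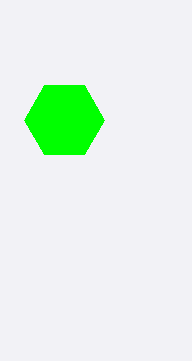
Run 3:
x = 64, y = 120, r = 40, c = 'lime'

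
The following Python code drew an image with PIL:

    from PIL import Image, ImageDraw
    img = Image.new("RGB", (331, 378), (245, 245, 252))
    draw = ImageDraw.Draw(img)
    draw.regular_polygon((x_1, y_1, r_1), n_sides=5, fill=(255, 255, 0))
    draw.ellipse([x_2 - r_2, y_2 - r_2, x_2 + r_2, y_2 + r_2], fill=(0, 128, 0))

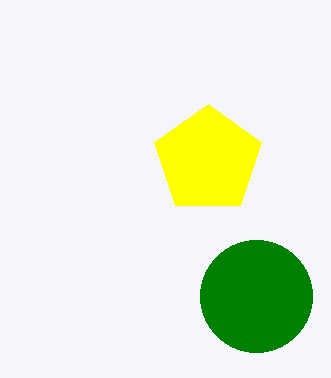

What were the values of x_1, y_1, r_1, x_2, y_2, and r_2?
x_1 = 208, y_1 = 160, r_1 = 56, x_2 = 256, y_2 = 296, r_2 = 56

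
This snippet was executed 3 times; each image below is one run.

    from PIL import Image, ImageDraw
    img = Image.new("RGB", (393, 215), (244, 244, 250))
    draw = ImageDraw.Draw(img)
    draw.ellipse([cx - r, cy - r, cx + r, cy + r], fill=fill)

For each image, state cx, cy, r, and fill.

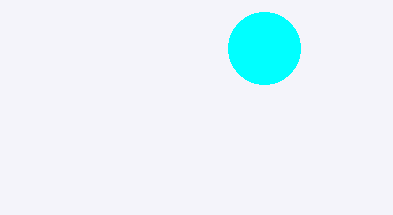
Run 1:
cx = 264; cy = 48; r = 36; fill = 'cyan'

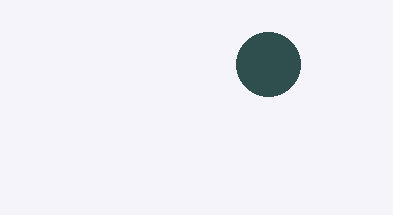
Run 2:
cx = 268; cy = 64; r = 32; fill = 'darkslategray'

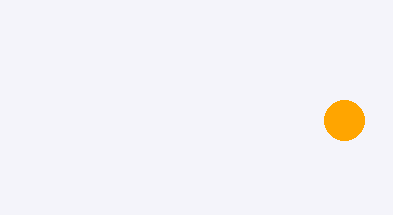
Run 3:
cx = 344
cy = 120
r = 20
fill = 'orange'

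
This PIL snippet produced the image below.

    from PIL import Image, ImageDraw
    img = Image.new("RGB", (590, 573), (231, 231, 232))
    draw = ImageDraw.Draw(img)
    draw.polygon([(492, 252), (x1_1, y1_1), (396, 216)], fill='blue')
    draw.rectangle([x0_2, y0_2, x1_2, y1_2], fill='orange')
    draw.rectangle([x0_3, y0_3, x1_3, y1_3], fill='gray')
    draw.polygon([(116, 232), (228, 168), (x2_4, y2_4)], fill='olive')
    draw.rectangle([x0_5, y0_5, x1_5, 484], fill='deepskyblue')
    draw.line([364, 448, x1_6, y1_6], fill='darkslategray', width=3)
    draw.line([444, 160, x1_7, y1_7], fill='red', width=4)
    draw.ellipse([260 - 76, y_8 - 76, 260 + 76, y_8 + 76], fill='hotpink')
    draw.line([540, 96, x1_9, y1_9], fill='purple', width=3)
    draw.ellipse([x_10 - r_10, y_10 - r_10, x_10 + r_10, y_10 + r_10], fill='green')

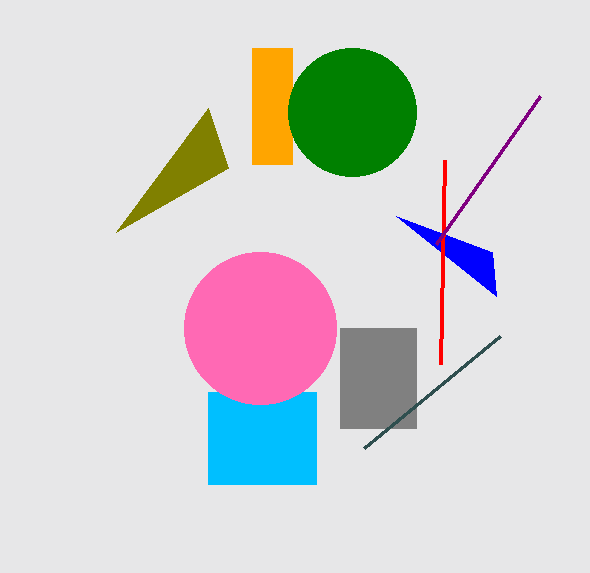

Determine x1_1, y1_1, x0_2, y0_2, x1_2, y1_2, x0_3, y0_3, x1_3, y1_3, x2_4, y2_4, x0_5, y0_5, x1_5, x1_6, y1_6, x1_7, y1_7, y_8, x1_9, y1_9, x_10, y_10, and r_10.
x1_1 = 496, y1_1 = 296, x0_2 = 252, y0_2 = 48, x1_2 = 292, y1_2 = 164, x0_3 = 340, y0_3 = 328, x1_3 = 416, y1_3 = 428, x2_4 = 208, y2_4 = 108, x0_5 = 208, y0_5 = 392, x1_5 = 316, x1_6 = 500, y1_6 = 336, x1_7 = 440, y1_7 = 364, y_8 = 328, x1_9 = 436, y1_9 = 244, x_10 = 352, y_10 = 112, r_10 = 64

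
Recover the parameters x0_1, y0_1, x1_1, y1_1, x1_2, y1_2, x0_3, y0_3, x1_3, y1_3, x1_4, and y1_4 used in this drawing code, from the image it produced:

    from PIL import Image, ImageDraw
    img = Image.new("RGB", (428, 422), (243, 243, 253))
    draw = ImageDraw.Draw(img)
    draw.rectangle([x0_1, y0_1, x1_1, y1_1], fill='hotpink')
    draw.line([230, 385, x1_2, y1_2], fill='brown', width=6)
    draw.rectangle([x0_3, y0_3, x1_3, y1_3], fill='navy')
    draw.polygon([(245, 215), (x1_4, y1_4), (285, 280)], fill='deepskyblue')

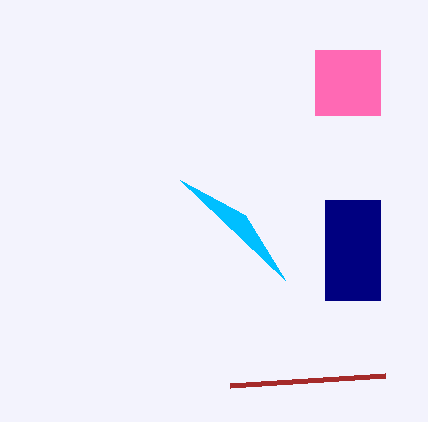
x0_1 = 315, y0_1 = 50, x1_1 = 380, y1_1 = 115, x1_2 = 385, y1_2 = 375, x0_3 = 325, y0_3 = 200, x1_3 = 380, y1_3 = 300, x1_4 = 180, y1_4 = 180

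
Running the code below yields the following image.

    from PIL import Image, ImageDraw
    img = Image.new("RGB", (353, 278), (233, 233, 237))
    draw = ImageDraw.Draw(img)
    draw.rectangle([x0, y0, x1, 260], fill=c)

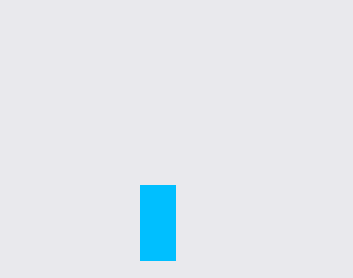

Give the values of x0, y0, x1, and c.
x0 = 140; y0 = 185; x1 = 175; c = 'deepskyblue'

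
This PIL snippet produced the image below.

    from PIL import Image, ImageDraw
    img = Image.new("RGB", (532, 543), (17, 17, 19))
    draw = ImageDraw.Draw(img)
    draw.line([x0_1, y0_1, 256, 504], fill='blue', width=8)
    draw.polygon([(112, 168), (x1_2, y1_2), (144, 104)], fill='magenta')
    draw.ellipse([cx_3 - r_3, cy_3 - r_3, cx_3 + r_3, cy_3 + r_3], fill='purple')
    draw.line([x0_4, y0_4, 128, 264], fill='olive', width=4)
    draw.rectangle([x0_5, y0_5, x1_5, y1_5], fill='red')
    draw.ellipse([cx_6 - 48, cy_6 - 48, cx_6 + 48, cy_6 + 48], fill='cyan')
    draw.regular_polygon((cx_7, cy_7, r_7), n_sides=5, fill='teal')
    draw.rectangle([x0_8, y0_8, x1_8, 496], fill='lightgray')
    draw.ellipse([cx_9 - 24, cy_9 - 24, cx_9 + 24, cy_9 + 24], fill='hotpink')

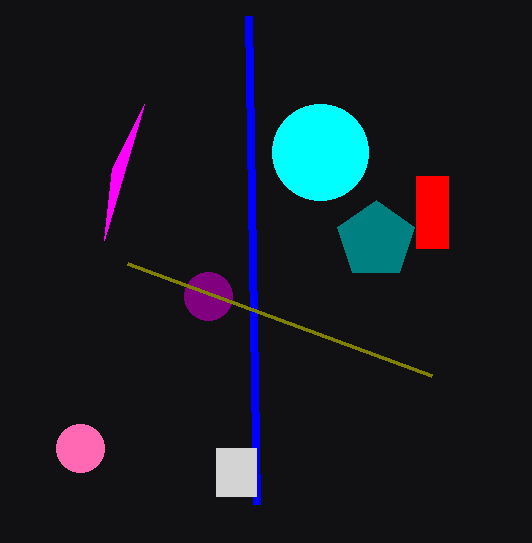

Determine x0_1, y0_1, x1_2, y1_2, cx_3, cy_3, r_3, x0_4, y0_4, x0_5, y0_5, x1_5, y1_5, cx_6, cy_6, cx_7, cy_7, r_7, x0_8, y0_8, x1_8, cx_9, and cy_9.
x0_1 = 248; y0_1 = 16; x1_2 = 104; y1_2 = 240; cx_3 = 208; cy_3 = 296; r_3 = 24; x0_4 = 432; y0_4 = 376; x0_5 = 416; y0_5 = 176; x1_5 = 448; y1_5 = 248; cx_6 = 320; cy_6 = 152; cx_7 = 376; cy_7 = 240; r_7 = 40; x0_8 = 216; y0_8 = 448; x1_8 = 256; cx_9 = 80; cy_9 = 448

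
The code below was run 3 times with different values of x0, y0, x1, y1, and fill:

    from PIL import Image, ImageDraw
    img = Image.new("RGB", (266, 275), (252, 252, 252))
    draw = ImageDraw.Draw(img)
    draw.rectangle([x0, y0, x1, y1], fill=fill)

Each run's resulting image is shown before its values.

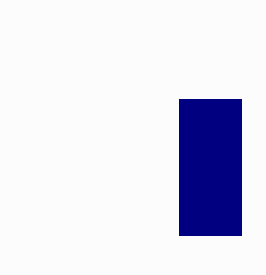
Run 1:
x0 = 179, y0 = 99, x1 = 241, y1 = 235, fill = 'navy'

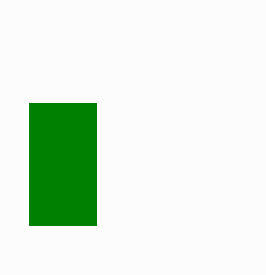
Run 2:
x0 = 29, y0 = 103, x1 = 96, y1 = 225, fill = 'green'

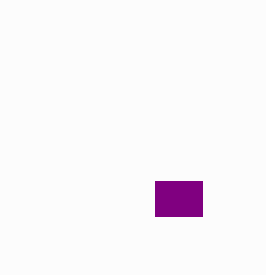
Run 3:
x0 = 155; y0 = 181; x1 = 202; y1 = 216; fill = 'purple'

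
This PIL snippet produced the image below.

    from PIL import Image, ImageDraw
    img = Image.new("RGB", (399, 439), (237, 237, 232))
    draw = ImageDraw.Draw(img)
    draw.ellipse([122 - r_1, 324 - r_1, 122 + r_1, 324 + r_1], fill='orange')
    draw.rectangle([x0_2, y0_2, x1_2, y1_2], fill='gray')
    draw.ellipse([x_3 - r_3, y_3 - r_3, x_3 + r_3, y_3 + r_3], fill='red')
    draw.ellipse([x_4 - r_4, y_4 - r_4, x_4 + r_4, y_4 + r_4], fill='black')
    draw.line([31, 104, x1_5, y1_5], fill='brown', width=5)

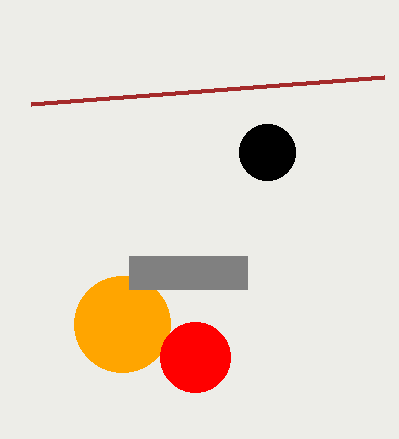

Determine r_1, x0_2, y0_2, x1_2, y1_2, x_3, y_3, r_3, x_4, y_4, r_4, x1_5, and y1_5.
r_1 = 48; x0_2 = 129; y0_2 = 256; x1_2 = 247; y1_2 = 289; x_3 = 195; y_3 = 357; r_3 = 35; x_4 = 267; y_4 = 152; r_4 = 28; x1_5 = 384; y1_5 = 77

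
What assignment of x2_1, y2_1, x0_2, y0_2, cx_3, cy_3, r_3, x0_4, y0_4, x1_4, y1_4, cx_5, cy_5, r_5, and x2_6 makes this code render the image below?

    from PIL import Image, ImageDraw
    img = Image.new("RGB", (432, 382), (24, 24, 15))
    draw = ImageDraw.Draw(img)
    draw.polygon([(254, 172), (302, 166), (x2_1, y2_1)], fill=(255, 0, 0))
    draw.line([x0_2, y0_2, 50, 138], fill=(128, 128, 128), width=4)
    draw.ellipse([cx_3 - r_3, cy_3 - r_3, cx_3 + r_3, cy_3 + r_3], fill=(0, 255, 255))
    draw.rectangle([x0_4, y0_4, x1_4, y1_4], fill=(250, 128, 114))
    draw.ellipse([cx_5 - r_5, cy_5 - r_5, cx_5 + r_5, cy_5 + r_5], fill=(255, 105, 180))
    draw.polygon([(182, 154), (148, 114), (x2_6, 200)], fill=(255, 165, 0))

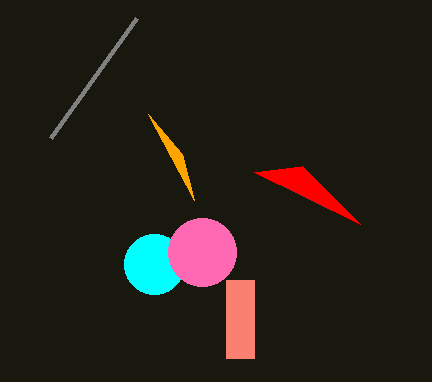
x2_1 = 360, y2_1 = 224, x0_2 = 136, y0_2 = 18, cx_3 = 154, cy_3 = 264, r_3 = 30, x0_4 = 226, y0_4 = 280, x1_4 = 254, y1_4 = 358, cx_5 = 202, cy_5 = 252, r_5 = 34, x2_6 = 194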